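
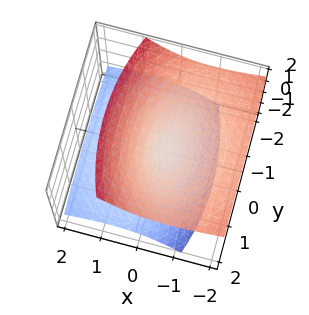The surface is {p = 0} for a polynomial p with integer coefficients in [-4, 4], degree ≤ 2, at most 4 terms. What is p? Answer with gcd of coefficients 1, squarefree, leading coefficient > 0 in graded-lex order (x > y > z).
2*x^2 + 3*x*z + y^2 - 3*z^2

(a) The picture has 2 separate pieces. Treating them together as one polynomial.
(b) deg p = 2. The shape is more complex than any degree-1 surface.
(c) Checking where it meets the axes: it crosses the y-axis at the gridline y = 0; one z-axis crossing is at z = 0; it meets the x-axis at x = 0 (among the integer gridlines).
(d) Matching integer coefficients to the picture gives p.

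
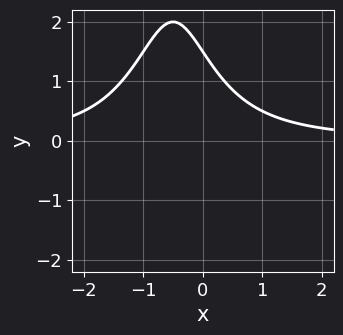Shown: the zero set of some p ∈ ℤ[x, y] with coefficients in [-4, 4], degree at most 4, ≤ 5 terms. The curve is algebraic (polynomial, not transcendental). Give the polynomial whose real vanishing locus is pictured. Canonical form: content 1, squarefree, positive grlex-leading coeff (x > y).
2*x^2*y + 2*x*y + 2*y - 3

1. deg p = 3. A generic line meets the curve in up to 3 points.
2. Checking where it meets the axes: the curve avoids every integer x-axis point in the box.
3. These observations pin down the coefficients.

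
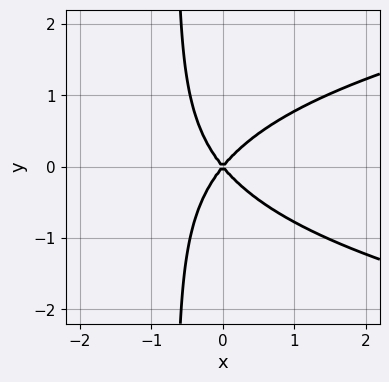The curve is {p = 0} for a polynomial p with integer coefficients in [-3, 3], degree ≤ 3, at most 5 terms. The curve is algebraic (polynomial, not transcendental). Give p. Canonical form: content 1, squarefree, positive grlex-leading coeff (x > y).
First, the degree is 3 — no degree-2 curve has this shape.
Then, symmetries: it's symmetric under y → −y, forcing even powers of y.
Next, checking where it meets the axes: it crosses the x-axis at the gridline x = 0; one y-axis crossing is at y = 0.
Finally, these observations pin down the coefficients.

3*x*y^2 - 3*x^2 + 2*y^2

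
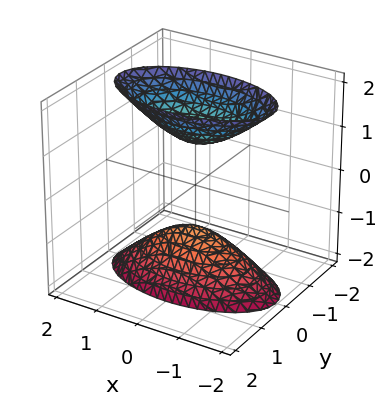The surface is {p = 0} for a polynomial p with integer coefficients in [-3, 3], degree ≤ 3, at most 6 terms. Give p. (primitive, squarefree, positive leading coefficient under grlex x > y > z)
x^2 + 3*y^2 - z^2 + 1

(a) The picture has 2 separate pieces. They look like related sheets of one shape, so recover p as a whole.
(b) deg p = 2. Two separate bowl-shaped sheets opening away from each other; a quadric.
(c) Symmetries: mirror symmetry y ↦ −y ⇒ only even powers of y; mirror symmetry z ↦ −z ⇒ only even powers of z; it's symmetric under x → −x, forcing even powers of x.
(d) From the axis intercepts and sections: no y-intercept at any integer in the box; among the integer gridlines, it crosses the z-axis at z ∈ {-1, 1}; it misses every integer gridline on the x-axis.
(e) The integer polynomial consistent with all of this is the stated p.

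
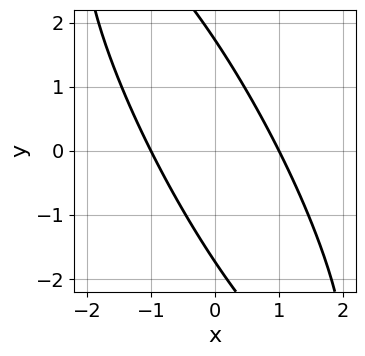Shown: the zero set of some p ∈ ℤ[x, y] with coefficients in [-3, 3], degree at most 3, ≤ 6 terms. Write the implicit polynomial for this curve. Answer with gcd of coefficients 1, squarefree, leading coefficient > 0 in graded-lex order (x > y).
First, the degree is 2 — the shape is more complex than any degree-1 curve.
Next, observable constraints: the x-axis gridline crossings are at x ∈ {-1, 1}.
Finally, assembling these constraints gives the stated polynomial.

3*x^2 + 3*x*y + y^2 - 3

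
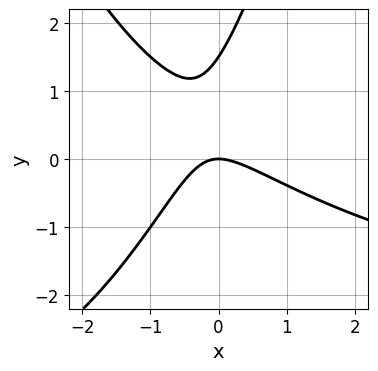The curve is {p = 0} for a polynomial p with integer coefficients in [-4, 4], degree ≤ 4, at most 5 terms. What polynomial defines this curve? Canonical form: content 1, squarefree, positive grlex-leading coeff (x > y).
Degree: the shape is more complex than any degree-2 curve, so deg p = 3.
From the axis intercepts and sections: it meets the y-axis at y = 0 (among the integer gridlines); it crosses the x-axis at the gridline x = 0.
Together with the visible shape, these determine p as stated.

x^2*y + 3*x^2 + 3*x*y - 2*y^2 + 3*y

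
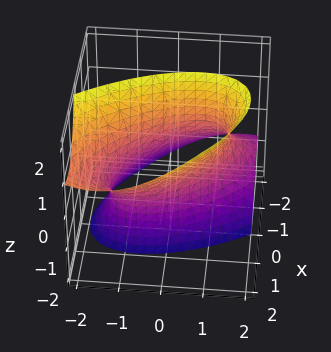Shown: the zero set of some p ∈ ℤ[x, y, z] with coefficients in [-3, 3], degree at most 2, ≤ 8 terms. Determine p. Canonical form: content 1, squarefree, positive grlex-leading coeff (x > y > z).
3*x^2 + 3*x*y - 3*x*z + 2*y^2 - z^2 - 3

(a) The degree is 2 — no degree-1 surface has this shape.
(b) Reading off the gridlines: the x-axis gridline crossings are at x ∈ {-1, 1}; it misses every integer gridline on the z-axis.
(c) These observations pin down the coefficients.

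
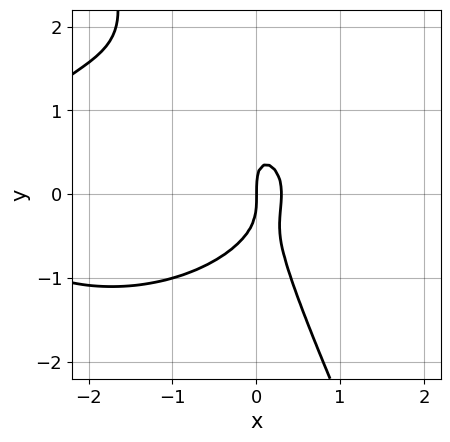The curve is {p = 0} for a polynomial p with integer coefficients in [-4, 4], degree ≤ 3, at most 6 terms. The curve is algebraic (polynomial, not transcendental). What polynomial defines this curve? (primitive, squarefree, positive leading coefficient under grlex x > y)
x^3 + 2*x*y^2 + y^3 + 3*x^2 - x

First, deg p = 3. A generic line meets the curve in up to 3 points.
Next, reading off the gridlines: one x-axis crossing is at x = 0; it meets the y-axis at y = 0 (among the integer gridlines).
Finally, fitting integer coefficients to these (and the overall shape) gives p.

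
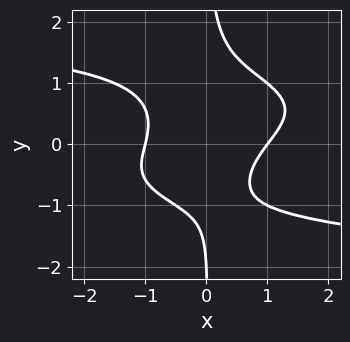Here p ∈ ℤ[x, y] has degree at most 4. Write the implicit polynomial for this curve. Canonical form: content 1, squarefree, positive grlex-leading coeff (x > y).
3*x*y^3 + 2*x^2 - 2*x*y - y - 2

Degree: a generic line meets the curve in up to 4 points, so deg p = 4.
From the visible intercepts: among the integer gridlines, it crosses the x-axis at x ∈ {-1, 1}; one y-axis crossing is at y = -2.
Solving for integer coefficients yields p as stated.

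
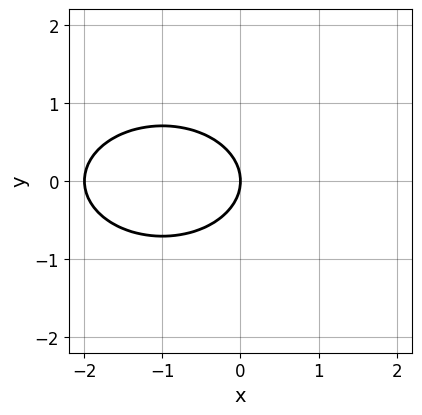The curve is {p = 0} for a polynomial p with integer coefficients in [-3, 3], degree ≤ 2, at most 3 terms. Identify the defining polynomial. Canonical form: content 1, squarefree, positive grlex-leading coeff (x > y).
(a) deg p = 2. A generic line meets the curve in up to 2 points.
(b) Symmetries: mirror symmetry y ↦ −y ⇒ only even powers of y.
(c) From the visible intercepts: among the integer gridlines, it crosses the x-axis at x ∈ {-2, 0}; it crosses the y-axis at the gridline y = 0.
(d) Assembling these constraints gives the stated polynomial.

x^2 + 2*y^2 + 2*x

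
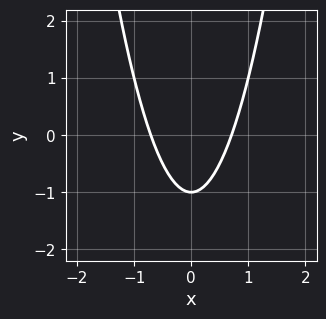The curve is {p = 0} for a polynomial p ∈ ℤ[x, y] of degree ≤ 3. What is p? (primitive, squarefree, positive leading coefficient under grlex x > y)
2*x^2 - y - 1

(a) The degree is 2 — the shape is more complex than any degree-1 curve.
(b) Symmetries: the x ↦ −x reflection is a symmetry, so x appears only in even powers.
(c) Against the integer gridlines: one y-axis crossing is at y = -1.
(d) Assembling these constraints gives the stated polynomial.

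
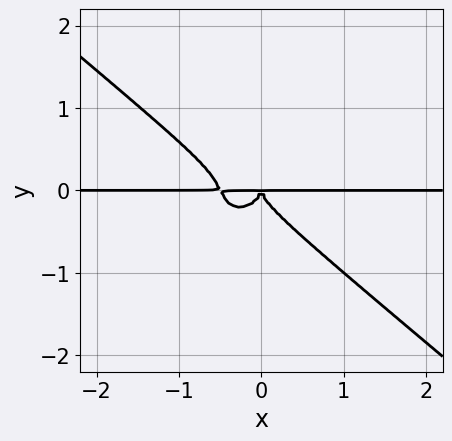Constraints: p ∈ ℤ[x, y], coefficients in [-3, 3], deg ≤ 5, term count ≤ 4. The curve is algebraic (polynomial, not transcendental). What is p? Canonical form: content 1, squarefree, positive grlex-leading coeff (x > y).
(a) Degree: no degree-3 curve has this shape, so deg p = 4.
(b) From the axis intercepts and sections: every point of the x-axis in the box is on the curve.
(c) The integer polynomial consistent with all of this is the stated p.

2*x^3*y + x^2*y^2 + 2*y^4 + x^2*y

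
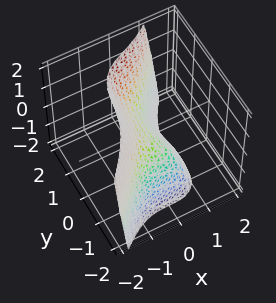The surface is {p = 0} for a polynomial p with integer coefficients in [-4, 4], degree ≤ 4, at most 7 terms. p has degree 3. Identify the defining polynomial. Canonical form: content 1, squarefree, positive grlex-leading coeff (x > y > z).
3*x^3 - 2*y^3 + 2*x*y + 3*x + 3*z

The degree is 3 — no degree-2 surface has this shape.
Against the integer gridlines: one x-axis crossing is at x = 0; one y-axis crossing is at y = 0; it meets the z-axis at z = 0 (among the integer gridlines).
Solving for integer coefficients yields p as stated.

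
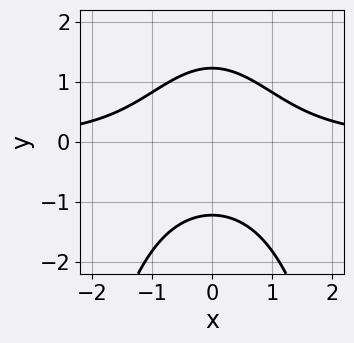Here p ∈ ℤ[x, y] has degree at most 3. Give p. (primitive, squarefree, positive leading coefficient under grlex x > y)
1. Degree: no degree-2 curve has this shape, so deg p = 3.
2. Symmetries: it's symmetric under x → −x, forcing even powers of x.
3. Checking where it meets the axes: the curve avoids every integer x-axis point in the box.
4. These observations pin down the coefficients.

2*x^2*y + 2*y^2 - 3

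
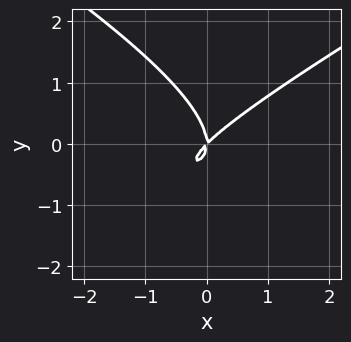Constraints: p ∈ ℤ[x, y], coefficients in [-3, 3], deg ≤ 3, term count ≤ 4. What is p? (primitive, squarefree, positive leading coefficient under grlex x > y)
x^2*y - 3*y^3 + 3*x^2 - 3*x*y

Degree: the shape is more complex than any degree-2 curve, so deg p = 3.
Observable constraints: it meets the y-axis at y = 0 (among the integer gridlines); it meets the x-axis at x = 0 (among the integer gridlines).
These observations pin down the coefficients.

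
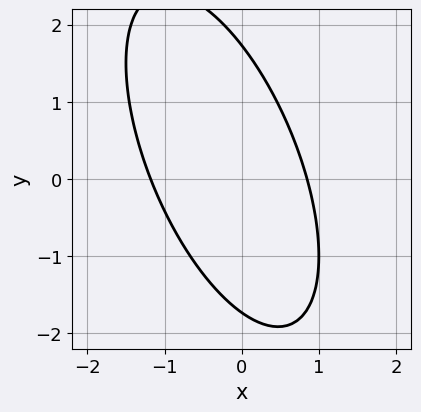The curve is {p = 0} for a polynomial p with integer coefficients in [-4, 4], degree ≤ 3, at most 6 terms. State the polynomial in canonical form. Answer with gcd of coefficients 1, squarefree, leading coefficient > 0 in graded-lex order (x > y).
The degree is 2 — a generic line meets the curve in up to 2 points.
The integer polynomial consistent with all of this is the stated p.

3*x^2 + 2*x*y + y^2 + x - 3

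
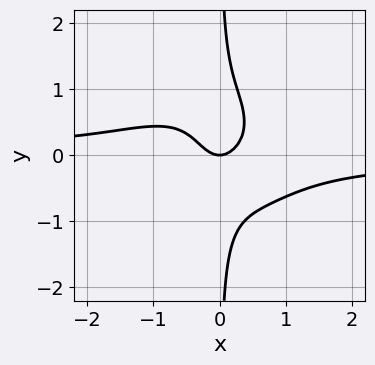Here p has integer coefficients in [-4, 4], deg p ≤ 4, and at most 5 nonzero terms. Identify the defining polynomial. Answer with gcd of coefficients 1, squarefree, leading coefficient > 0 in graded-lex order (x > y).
(a) deg p = 4. A generic line meets the curve in up to 4 points.
(b) Against the integer gridlines: it meets the x-axis at x = 0 (among the integer gridlines); it crosses the y-axis at the gridline y = 0.
(c) Fitting integer coefficients to these (and the overall shape) gives p.

3*x^3*y + 3*x*y^3 + 2*x^2 - y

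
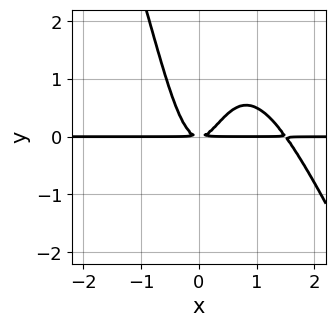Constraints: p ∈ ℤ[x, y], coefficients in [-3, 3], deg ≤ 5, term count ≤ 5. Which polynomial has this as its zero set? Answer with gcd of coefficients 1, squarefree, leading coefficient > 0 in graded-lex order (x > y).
2*x^3*y + x^2*y^2 - 3*x^2*y + y^2

1. Degree: the shape is more complex than any degree-3 curve, so deg p = 4.
2. Checking where it meets the axes: the visible x-axis segment lies entirely on the curve.
3. The integer polynomial consistent with all of this is the stated p.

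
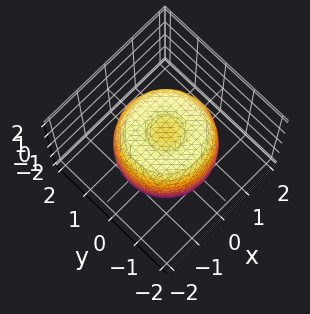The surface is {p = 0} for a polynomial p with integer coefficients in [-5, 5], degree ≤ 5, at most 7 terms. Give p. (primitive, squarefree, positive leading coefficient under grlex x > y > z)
2*x^4 + 4*x^2*y^2 + 2*y^4 - 3*x^2 - 3*y^2 + 2*z^2 - 2

(a) deg p = 4. The shape is more complex than any degree-3 surface.
(b) Symmetries: every cross-section ⟂ z is a circle, so x, y appear only via x² + y².
(c) From the axis intercepts and sections: a circular section at z = 1 has radius between 1 and 2; among the integer gridlines, it crosses the z-axis at z ∈ {-1, 1}.
(d) The integer polynomial consistent with all of this is the stated p.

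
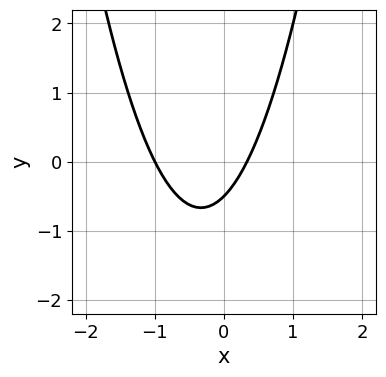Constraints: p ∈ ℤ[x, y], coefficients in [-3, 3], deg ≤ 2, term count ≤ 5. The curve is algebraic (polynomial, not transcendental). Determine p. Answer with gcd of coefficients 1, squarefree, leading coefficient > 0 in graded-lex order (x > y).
3*x^2 + 2*x - 2*y - 1

1. The degree is 2 — the shape is more complex than any degree-1 curve.
2. Reading off the gridlines: one x-axis crossing is at x = -1.
3. Solving for integer coefficients yields p as stated.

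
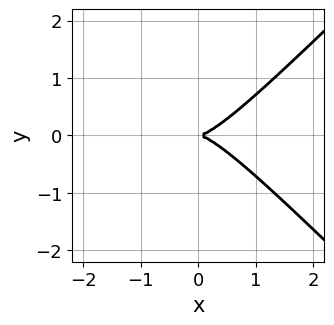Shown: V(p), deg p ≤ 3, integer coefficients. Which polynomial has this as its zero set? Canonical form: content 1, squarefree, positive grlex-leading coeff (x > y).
deg p = 3.
Symmetries: the y ↦ −y reflection is a symmetry, so y appears only in even powers.
From the axis intercepts and sections: one y-axis crossing is at y = 0; it crosses the x-axis at the gridline x = 0.
Putting this together gives p.

x^3 - x*y^2 - y^2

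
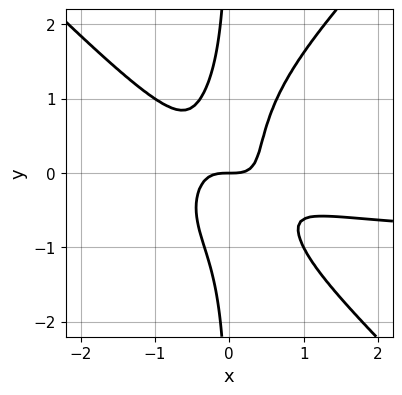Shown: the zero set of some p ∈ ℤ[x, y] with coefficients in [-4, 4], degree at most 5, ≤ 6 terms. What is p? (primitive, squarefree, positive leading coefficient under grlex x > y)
First, deg p = 4.
Next, from the visible intercepts: it meets the x-axis at x = 0 (among the integer gridlines); it meets the y-axis at y = 0 (among the integer gridlines).
Finally, fitting integer coefficients to these (and the overall shape) gives p.

2*x^3*y - 2*x*y^3 + 2*x^3 + 3*x^2*y - y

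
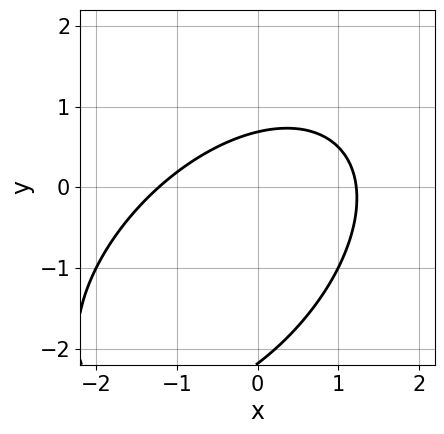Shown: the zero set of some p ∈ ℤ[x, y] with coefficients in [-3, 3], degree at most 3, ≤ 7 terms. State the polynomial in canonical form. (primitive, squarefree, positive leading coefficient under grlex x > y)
First, the degree is 2 — a generic line meets the curve in up to 2 points.
Finally, putting this together gives p.

2*x^2 - 2*x*y + 2*y^2 + 3*y - 3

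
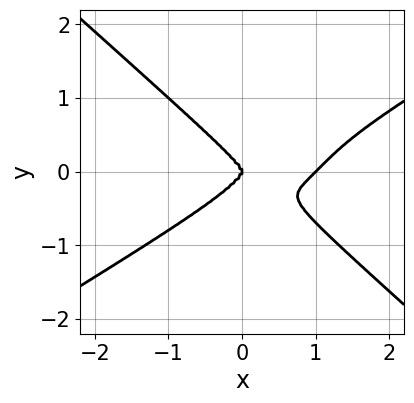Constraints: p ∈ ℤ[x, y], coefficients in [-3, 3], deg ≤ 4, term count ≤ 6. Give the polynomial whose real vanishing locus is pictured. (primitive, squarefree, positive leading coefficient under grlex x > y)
1. Degree: a generic line meets the curve in up to 4 points, so deg p = 4.
2. Checking where it meets the axes: among the integer gridlines, it crosses the x-axis at x ∈ {0, 1}; it crosses the y-axis at the gridline y = 0.
3. These observations pin down the coefficients.

x^4 - x^3*y - 3*y^4 - x^3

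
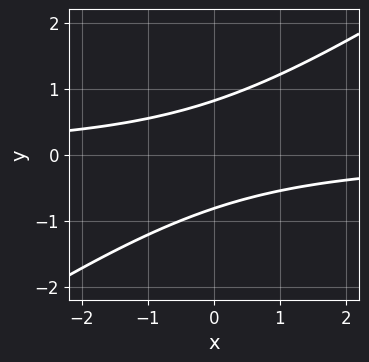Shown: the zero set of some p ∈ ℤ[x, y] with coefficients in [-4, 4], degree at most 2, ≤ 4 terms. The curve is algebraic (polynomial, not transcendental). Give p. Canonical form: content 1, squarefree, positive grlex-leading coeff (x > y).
2*x*y - 3*y^2 + 2

1. deg p = 2. The shape is more complex than any degree-1 curve.
2. Against the integer gridlines: the curve avoids every integer x-axis point in the box.
3. Putting this together gives p.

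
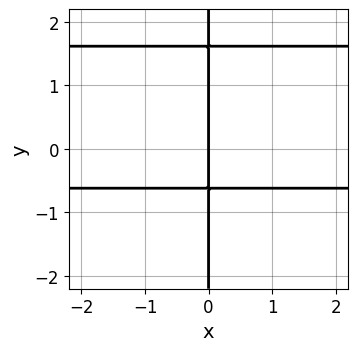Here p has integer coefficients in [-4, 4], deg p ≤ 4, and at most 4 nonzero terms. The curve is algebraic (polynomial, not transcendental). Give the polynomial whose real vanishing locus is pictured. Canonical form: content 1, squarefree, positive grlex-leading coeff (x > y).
The degree is 3 — the shape is more complex than any degree-2 curve.
Against the integer gridlines: it crosses the x-axis at the gridline x = 0; every point of the y-axis in the box is on the curve.
These observations pin down the coefficients.

x*y^2 - x*y - x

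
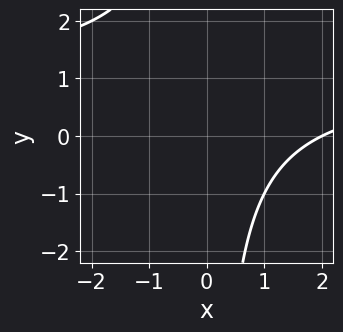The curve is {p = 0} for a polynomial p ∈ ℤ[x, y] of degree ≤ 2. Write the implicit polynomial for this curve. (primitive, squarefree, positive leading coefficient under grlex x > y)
(a) Degree: the shape is more complex than any degree-1 curve, so deg p = 2.
(b) From the axis intercepts and sections: it misses every integer gridline on the y-axis; it meets the x-axis at x = 2 (among the integer gridlines).
(c) Fitting integer coefficients to these (and the overall shape) gives p.

x*y - x + 2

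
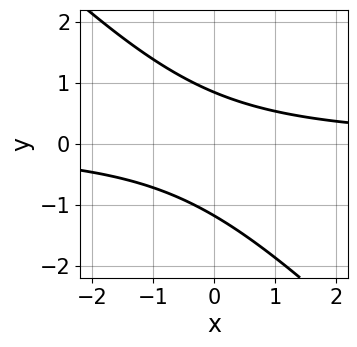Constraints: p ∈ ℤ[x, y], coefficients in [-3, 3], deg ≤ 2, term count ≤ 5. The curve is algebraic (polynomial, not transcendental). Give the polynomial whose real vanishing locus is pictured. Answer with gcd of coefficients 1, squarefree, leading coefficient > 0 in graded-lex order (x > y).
3*x*y + 3*y^2 + y - 3

deg p = 2. No degree-1 curve has this shape.
Checking where it meets the axes: no x-intercept at any integer in the box.
Solving for integer coefficients yields p as stated.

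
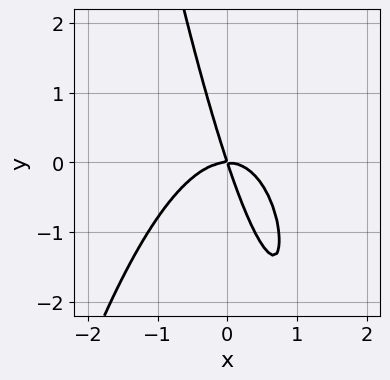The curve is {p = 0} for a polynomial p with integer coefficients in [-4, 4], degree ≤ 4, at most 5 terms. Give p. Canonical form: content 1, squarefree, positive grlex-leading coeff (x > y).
3*x^3 + 3*x*y + y^2

deg p = 3. A generic line meets the curve in up to 3 points.
Checking where it meets the axes: one y-axis crossing is at y = 0; it crosses the x-axis at the gridline x = 0.
Fitting integer coefficients to these (and the overall shape) gives p.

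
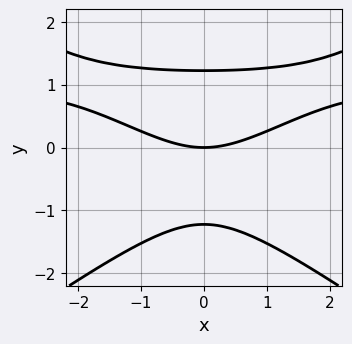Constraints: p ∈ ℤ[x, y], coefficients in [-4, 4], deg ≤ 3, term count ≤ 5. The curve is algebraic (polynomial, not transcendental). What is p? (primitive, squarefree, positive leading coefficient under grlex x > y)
x^2*y - 2*y^3 - x^2 + 3*y

Degree: a generic line meets the curve in up to 3 points, so deg p = 3.
Symmetries: the x ↦ −x reflection is a symmetry, so x appears only in even powers.
Reading off the gridlines: it meets the x-axis at x = 0 (among the integer gridlines); it crosses the y-axis at the gridline y = 0.
These observations pin down the coefficients.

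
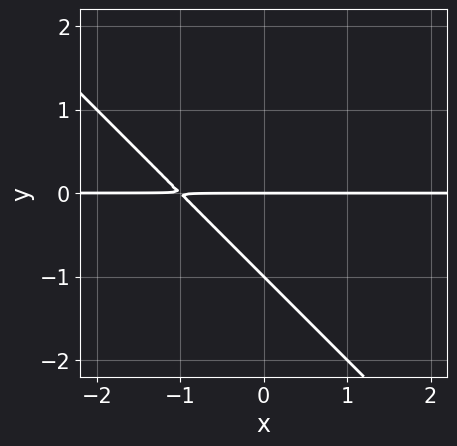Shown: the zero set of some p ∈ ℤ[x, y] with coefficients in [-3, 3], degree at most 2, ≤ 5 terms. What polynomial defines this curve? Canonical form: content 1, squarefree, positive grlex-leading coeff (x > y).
x*y + y^2 + y

The degree is 2 — a generic line meets the curve in up to 2 points.
From the axis intercepts and sections: the visible x-axis segment lies entirely on the curve; the y-axis gridline crossings are at y ∈ {-1, 0}.
Assembling these constraints gives the stated polynomial.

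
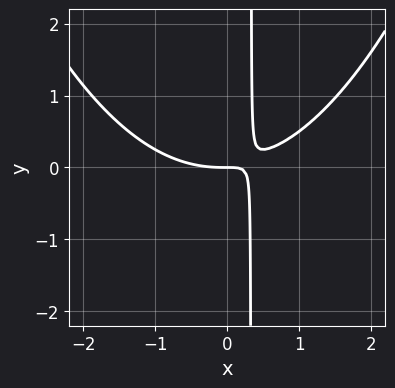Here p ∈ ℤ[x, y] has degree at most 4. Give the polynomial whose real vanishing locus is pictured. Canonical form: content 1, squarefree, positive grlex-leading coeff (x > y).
x^3 - 3*x*y + y

The degree is 3 — a generic line meets the curve in up to 3 points.
Observable constraints: one y-axis crossing is at y = 0; it crosses the x-axis at the gridline x = 0.
Assembling these constraints gives the stated polynomial.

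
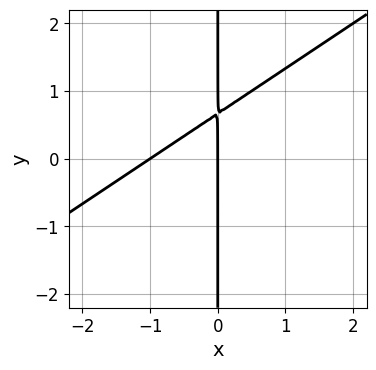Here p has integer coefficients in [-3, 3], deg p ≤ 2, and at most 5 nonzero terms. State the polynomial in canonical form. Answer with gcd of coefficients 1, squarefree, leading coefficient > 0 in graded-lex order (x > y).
2*x^2 - 3*x*y + 2*x

deg p = 2. The shape is more complex than any degree-1 curve.
Checking where it meets the axes: every point of the y-axis in the box is on the curve; the x-axis gridline crossings are at x ∈ {-1, 0}.
Together with the visible shape, these determine p as stated.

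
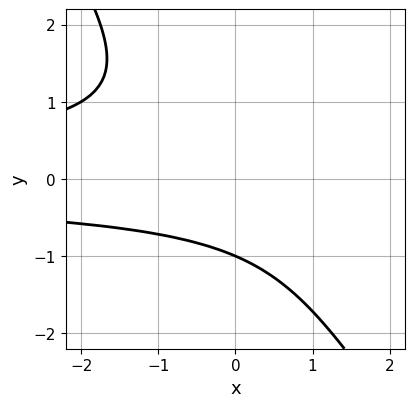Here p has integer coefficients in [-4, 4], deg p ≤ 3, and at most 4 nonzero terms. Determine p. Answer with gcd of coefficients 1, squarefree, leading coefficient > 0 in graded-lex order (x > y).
3*x*y^2 + 2*y^3 + y + 3

1. Degree: no degree-2 curve has this shape, so deg p = 3.
2. Observable constraints: one y-axis crossing is at y = -1; it misses every integer gridline on the x-axis.
3. These observations pin down the coefficients.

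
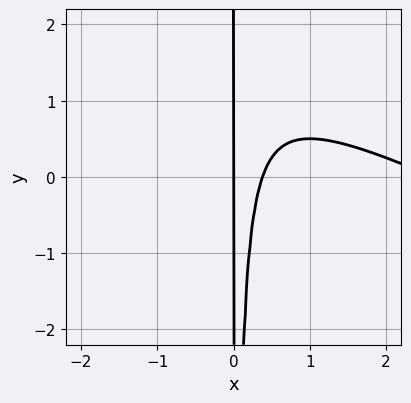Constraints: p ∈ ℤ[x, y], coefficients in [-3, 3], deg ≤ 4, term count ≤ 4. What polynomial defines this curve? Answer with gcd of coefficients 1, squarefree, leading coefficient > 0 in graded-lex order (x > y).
x^3 + 2*x^2*y - 3*x^2 + x

First, degree: a generic line meets the curve in up to 3 points, so deg p = 3.
Next, against the integer gridlines: the visible y-axis segment lies entirely on the curve; it meets the x-axis at x = 0 (among the integer gridlines).
Finally, fitting integer coefficients to these (and the overall shape) gives p.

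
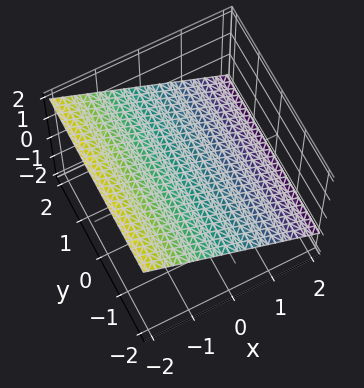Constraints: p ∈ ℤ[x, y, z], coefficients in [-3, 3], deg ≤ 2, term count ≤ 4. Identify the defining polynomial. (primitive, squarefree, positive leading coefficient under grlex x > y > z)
2*x + 3*z - 2

1. The degree is 1 — the surface is flat (a plane).
2. Reading off the gridlines: no y-intercept at any integer in the box; it meets the x-axis at x = 1 (among the integer gridlines).
3. Assembling these constraints gives the stated polynomial.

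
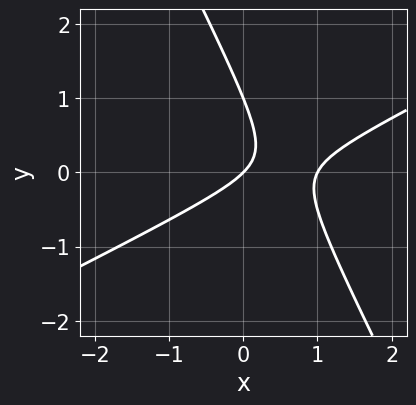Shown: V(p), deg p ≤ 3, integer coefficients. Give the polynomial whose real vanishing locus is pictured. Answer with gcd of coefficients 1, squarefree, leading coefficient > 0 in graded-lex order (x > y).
2*x^2 - 3*x*y - 2*y^2 - 2*x + 2*y

Degree: a generic line meets the curve in up to 2 points, so deg p = 2.
From the visible intercepts: among the integer gridlines, it crosses the x-axis at x ∈ {0, 1}; the y-axis gridline crossings are at y ∈ {0, 1}.
The integer polynomial consistent with all of this is the stated p.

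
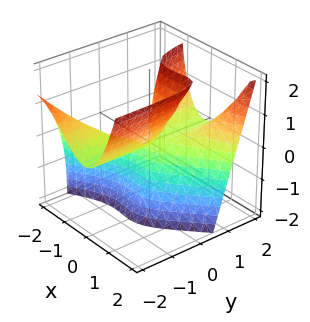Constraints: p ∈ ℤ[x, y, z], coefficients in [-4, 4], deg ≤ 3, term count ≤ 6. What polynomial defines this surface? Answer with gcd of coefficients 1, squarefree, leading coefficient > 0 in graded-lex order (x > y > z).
2*x^3 - 3*x^2*y + 3*y*z - z^2

deg p = 3. No degree-2 surface has this shape.
Reading off the gridlines: every point of the y-axis in the box is on the surface; it crosses the x-axis at the gridline x = 0.
Assembling these constraints gives the stated polynomial.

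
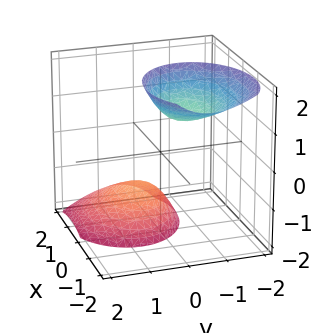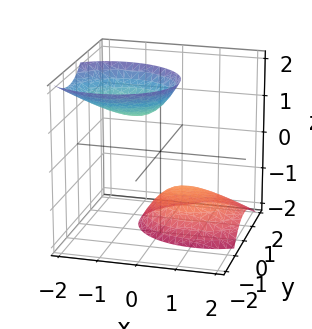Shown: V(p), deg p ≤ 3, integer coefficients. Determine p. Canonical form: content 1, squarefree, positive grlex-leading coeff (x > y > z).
2*x^2 + 2*x*z + 3*y^2 + 2*y*z - z^2 + 2

(a) There are 2 components.
(b) deg p = 2.
(c) Observable constraints: the surface avoids every integer y-axis point in the box; no x-intercept at any integer in the box.
(d) The integer polynomial consistent with all of this is the stated p.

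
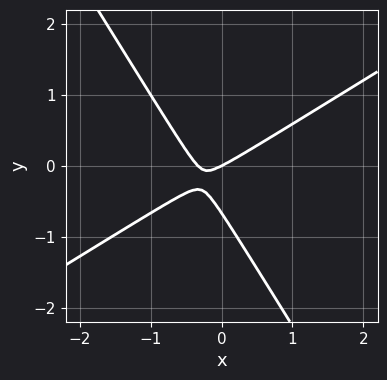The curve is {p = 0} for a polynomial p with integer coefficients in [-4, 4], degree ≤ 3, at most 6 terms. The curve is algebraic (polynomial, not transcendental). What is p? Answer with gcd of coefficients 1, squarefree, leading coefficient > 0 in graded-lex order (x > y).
3*x^2 - 3*x*y - 3*y^2 + x - 2*y

1. deg p = 2. No degree-1 curve has this shape.
2. Against the integer gridlines: it meets the x-axis at x = 0 (among the integer gridlines); it crosses the y-axis at the gridline y = 0.
3. Solving for integer coefficients yields p as stated.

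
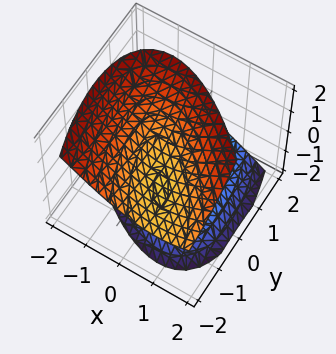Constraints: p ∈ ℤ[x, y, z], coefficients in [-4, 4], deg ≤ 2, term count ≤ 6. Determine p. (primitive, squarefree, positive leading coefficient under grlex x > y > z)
I count 2 distinct pieces. They look like related sheets of one shape, so recover p as a whole.
The degree is 2 — the shape is more complex than any degree-1 surface.
Checking where it meets the axes: no y-intercept at any integer in the box; it misses every integer gridline on the x-axis.
Matching integer coefficients to the picture gives p.

2*x^2 + 2*x*y + y^2 + 2*y*z - 2*z^2 + 1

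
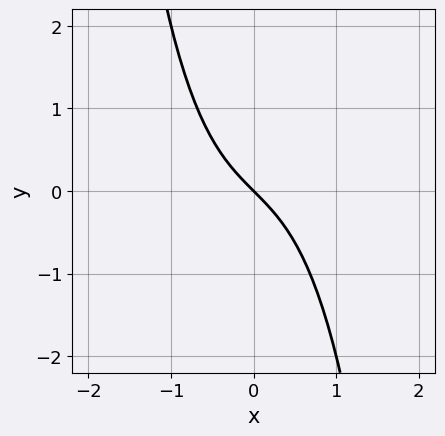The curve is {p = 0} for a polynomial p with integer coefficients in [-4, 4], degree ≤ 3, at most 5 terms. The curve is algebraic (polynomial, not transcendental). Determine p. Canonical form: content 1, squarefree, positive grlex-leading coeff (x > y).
Degree: no degree-2 curve has this shape, so deg p = 3.
From the visible intercepts: it meets the x-axis at x = 0 (among the integer gridlines); one y-axis crossing is at y = 0.
Assembling these constraints gives the stated polynomial.

x^3 + x + y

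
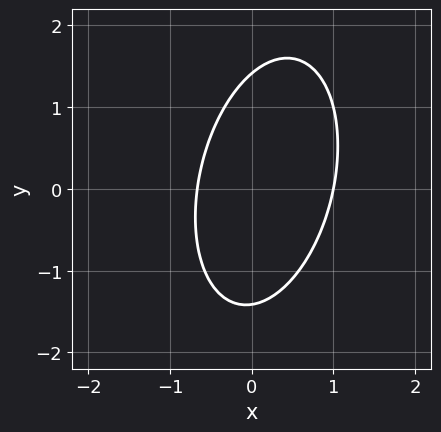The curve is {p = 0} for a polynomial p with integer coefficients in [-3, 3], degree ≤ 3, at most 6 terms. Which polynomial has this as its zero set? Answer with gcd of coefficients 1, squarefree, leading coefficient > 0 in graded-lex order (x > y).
3*x^2 - x*y + y^2 - x - 2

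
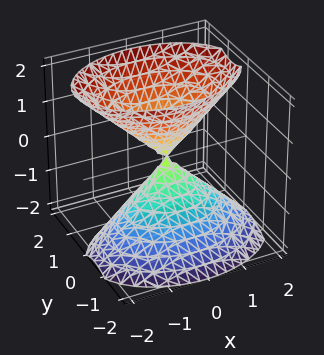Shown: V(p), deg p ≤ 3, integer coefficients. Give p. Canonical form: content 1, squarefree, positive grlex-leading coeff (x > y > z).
x^2 + 2*y^2 - y*z - z^2

1. The picture has 2 separate pieces. Treating them together as one polynomial.
2. The degree is 2 — the shape is more complex than any degree-1 surface.
3. Checking where it meets the axes: one x-axis crossing is at x = 0; it crosses the y-axis at the gridline y = 0; one z-axis crossing is at z = 0.
4. Assembling these constraints gives the stated polynomial.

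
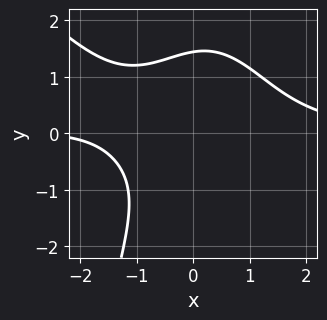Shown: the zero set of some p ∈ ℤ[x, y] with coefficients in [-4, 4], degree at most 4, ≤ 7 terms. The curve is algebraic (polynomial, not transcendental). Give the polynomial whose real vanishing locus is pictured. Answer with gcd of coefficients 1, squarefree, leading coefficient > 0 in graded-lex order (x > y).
x^3*y + x^2*y^2 + y^3 - x - 3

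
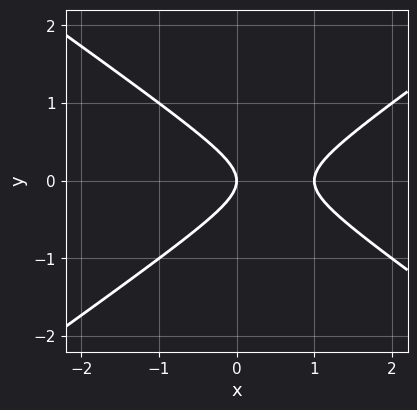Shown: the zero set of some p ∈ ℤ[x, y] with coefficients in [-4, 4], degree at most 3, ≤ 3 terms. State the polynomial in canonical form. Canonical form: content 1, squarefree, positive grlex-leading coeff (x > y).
First, deg p = 2. The shape is more complex than any degree-1 curve.
Next, symmetries: mirror symmetry y ↦ −y ⇒ only even powers of y.
Then, observable constraints: the x-axis gridline crossings are at x ∈ {0, 1}; it crosses the y-axis at the gridline y = 0.
Finally, assembling these constraints gives the stated polynomial.

x^2 - 2*y^2 - x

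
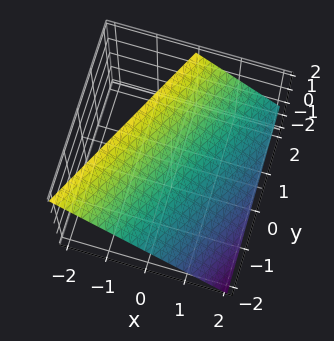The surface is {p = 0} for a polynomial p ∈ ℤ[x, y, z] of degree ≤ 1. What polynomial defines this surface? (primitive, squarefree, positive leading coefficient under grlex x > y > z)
First, the degree is 1 — the surface is flat (a plane).
Then, from the axis intercepts and sections: one x-axis crossing is at x = 1; it meets the z-axis at z = 1 (among the integer gridlines).
Finally, fitting integer coefficients to these (and the overall shape) gives p.

2*x - y + 2*z - 2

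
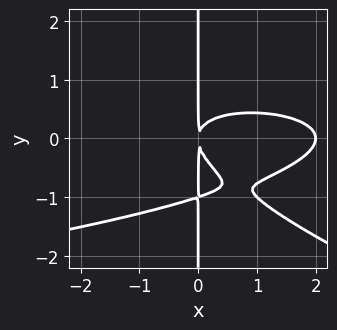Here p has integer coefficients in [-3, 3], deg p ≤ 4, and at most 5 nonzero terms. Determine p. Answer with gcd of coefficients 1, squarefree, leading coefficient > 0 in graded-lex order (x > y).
(a) The degree is 4 — a generic line meets the curve in up to 4 points.
(b) Reading off the gridlines: it meets the x-axis at x = 2 (among the integer gridlines); the visible y-axis segment lies entirely on the curve.
(c) Assembling these constraints gives the stated polynomial.

x^2*y^2 + 3*x*y^3 + x^3 + 3*x*y^2 - 2*x^2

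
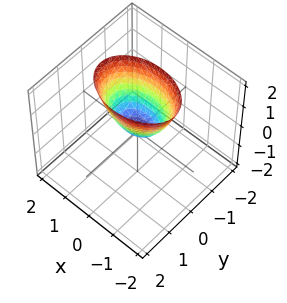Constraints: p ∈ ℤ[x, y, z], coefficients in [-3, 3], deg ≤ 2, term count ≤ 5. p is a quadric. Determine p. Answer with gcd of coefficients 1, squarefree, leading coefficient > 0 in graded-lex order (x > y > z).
x^2 + 2*y^2 - z

1. The degree is 2 — a paraboloid; a quadric.
2. Symmetries: it's symmetric under x → −x, forcing even powers of x; the y ↦ −y reflection is a symmetry, so y appears only in even powers.
3. Observable constraints: one y-axis crossing is at y = 0; one z-axis crossing is at z = 0; it crosses the x-axis at the gridline x = 0.
4. Assembling these constraints gives the stated polynomial.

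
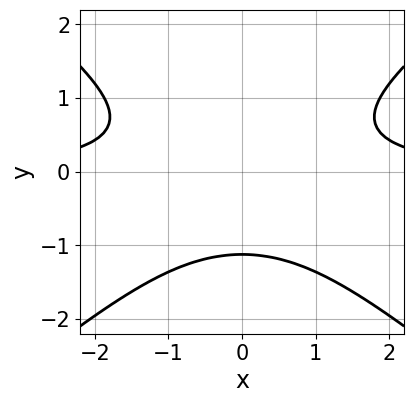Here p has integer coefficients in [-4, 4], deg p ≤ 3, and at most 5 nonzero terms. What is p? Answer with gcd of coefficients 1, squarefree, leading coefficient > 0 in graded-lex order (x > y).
2*x^2*y - 3*y^3 - y^2 - 3

(a) The degree is 3 — the shape is more complex than any degree-2 curve.
(b) Symmetries: mirror symmetry x ↦ −x ⇒ only even powers of x.
(c) From the axis intercepts and sections: the curve avoids every integer x-axis point in the box.
(d) Matching integer coefficients to the picture gives p.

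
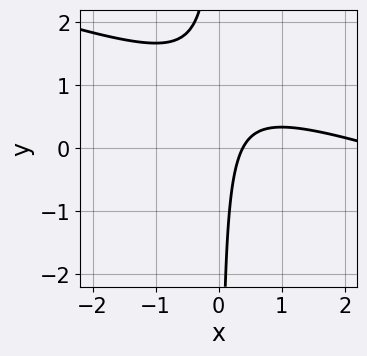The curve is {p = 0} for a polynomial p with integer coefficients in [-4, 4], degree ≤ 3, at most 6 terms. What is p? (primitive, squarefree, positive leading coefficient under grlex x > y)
x^2 + 3*x*y - 3*x + 1

deg p = 2. A generic line meets the curve in up to 2 points.
Reading off the gridlines: the curve avoids every integer y-axis point in the box.
Solving for integer coefficients yields p as stated.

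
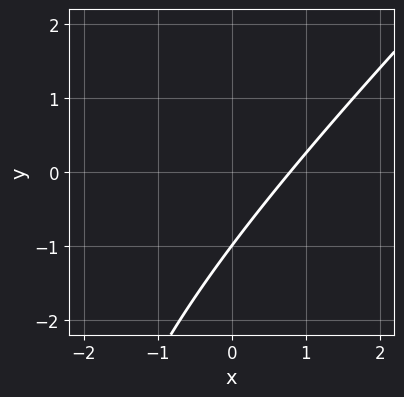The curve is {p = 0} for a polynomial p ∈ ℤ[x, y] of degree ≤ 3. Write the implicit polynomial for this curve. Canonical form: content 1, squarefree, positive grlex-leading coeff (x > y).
x^2 - x*y + 3*x - 3*y - 3

1. Degree: the shape is more complex than any degree-1 curve, so deg p = 2.
2. Observable constraints: one y-axis crossing is at y = -1.
3. Together with the visible shape, these determine p as stated.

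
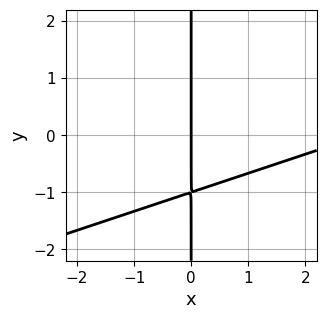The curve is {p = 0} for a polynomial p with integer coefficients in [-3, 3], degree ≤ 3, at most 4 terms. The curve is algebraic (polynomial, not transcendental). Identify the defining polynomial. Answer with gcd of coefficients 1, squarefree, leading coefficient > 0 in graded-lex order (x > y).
First, the degree is 2 — no degree-1 curve has this shape.
Next, from the axis intercepts and sections: the visible y-axis segment lies entirely on the curve; it meets the x-axis at x = 0 (among the integer gridlines).
Finally, the integer polynomial consistent with all of this is the stated p.

x^2 - 3*x*y - 3*x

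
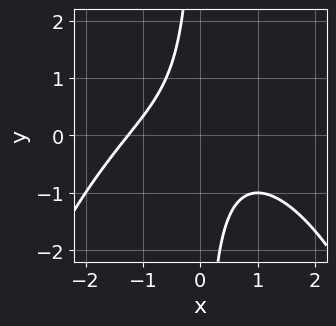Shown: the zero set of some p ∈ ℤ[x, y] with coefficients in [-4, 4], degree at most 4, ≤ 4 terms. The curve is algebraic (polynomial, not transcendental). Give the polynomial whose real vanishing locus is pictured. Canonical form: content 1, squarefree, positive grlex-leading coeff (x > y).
x^3 + 3*x*y + 2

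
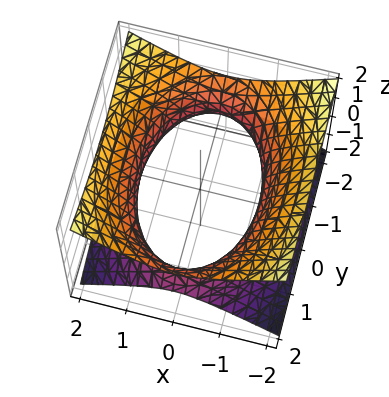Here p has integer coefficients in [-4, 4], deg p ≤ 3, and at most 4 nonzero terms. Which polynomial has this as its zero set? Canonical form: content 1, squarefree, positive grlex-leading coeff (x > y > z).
2*x^2 + y^2 - 3*z^2 - 3

(a) The degree is 2 — an hourglass — one-sheet hyperboloid; a quadric.
(b) Symmetries: it's symmetric under y → −y, forcing even powers of y; mirror symmetry x ↦ −x ⇒ only even powers of x; mirror symmetry z ↦ −z ⇒ only even powers of z.
(c) Observable constraints: it misses every integer gridline on the z-axis.
(d) Together with the visible shape, these determine p as stated.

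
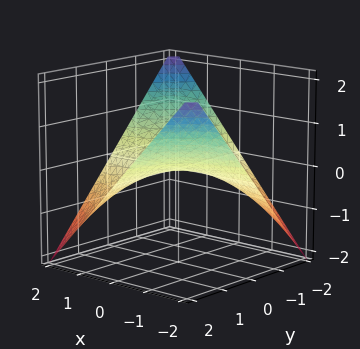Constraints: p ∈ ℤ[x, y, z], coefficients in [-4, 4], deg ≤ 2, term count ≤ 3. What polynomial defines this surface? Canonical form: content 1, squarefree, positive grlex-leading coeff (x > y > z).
x*y + 2*z

First, degree: a saddle surface; a quadric, so deg p = 2.
Next, reading off the gridlines: the visible x-axis segment lies entirely on the surface; every point of the y-axis in the box is on the surface; it meets the z-axis at z = 0 (among the integer gridlines).
Finally, the integer polynomial consistent with all of this is the stated p.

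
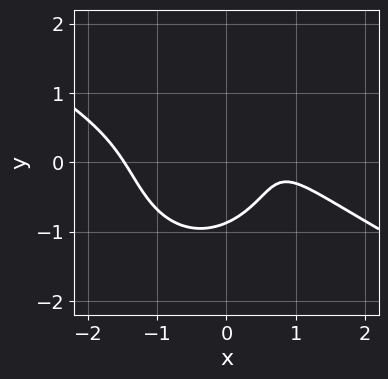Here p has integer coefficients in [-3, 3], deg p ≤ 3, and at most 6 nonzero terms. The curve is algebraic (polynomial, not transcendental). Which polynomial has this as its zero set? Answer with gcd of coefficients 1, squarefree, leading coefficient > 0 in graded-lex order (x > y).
(a) Degree: no degree-2 curve has this shape, so deg p = 3.
(b) Solving for integer coefficients yields p as stated.

2*x^3 + 3*x^2*y + 3*y^3 - 3*x + 2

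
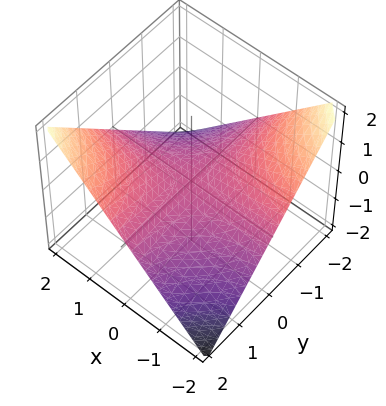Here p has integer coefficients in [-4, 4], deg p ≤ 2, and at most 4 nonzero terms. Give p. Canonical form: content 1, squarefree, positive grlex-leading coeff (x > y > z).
x*y - 2*z

(a) Degree: a saddle surface; a quadric, so deg p = 2.
(b) Reading off the gridlines: every point of the x-axis in the box is on the surface; every point of the y-axis in the box is on the surface.
(c) Putting this together gives p.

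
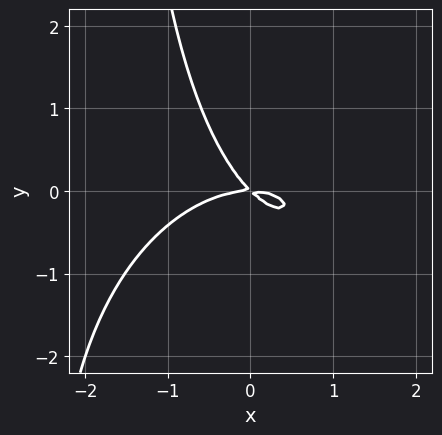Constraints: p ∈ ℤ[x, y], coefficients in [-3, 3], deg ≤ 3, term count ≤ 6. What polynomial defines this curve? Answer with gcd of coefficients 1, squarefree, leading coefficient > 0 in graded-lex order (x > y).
First, the degree is 3 — a generic line meets the curve in up to 3 points.
Then, from the visible intercepts: it crosses the y-axis at the gridline y = 0; one x-axis crossing is at x = 0.
Finally, these observations pin down the coefficients.

x^3 + x*y^2 + 2*x*y + 2*y^2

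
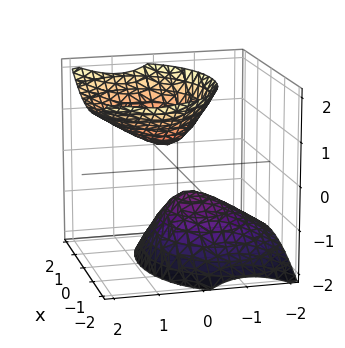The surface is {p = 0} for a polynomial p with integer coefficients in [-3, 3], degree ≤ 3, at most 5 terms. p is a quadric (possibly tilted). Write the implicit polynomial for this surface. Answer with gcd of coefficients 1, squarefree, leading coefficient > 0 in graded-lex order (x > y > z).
2*x^2 + 3*y^2 - 3*y*z - 2*z^2 + 1

First, there are 2 components.
Next, deg p = 2.
Next, from the visible intercepts: the surface avoids every integer y-axis point in the box; no x-intercept at any integer in the box.
Finally, together with the visible shape, these determine p as stated.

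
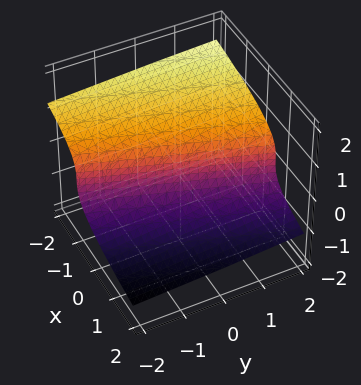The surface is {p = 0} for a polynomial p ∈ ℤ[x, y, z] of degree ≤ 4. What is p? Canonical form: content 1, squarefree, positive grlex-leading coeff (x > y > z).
1. deg p = 3.
2. Checking where it meets the axes: one y-axis crossing is at y = 0; it meets the x-axis at x = 0 (among the integer gridlines).
3. Together with the visible shape, these determine p as stated.

3*z^3 + 3*x - y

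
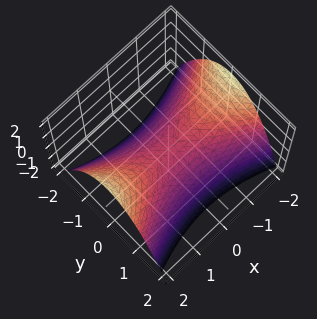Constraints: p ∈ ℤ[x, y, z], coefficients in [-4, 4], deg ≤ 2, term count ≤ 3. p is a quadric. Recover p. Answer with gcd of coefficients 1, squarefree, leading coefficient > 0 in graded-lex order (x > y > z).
1. Degree: a saddle surface; a quadric, so deg p = 2.
2. Symmetries: the y ↦ −y reflection is a symmetry, so y appears only in even powers; it's symmetric under x → −x, forcing even powers of x.
3. From the visible intercepts: it meets the z-axis at z = 0 (among the integer gridlines); it meets the x-axis at x = 0 (among the integer gridlines).
4. The integer polynomial consistent with all of this is the stated p.

x^2 - 3*y^2 - 3*z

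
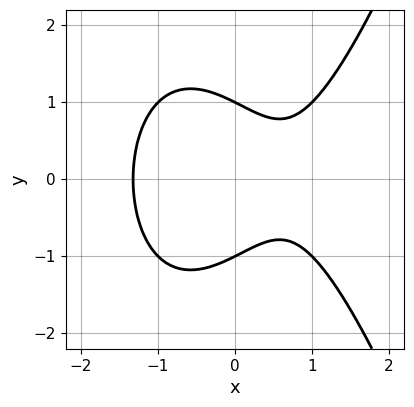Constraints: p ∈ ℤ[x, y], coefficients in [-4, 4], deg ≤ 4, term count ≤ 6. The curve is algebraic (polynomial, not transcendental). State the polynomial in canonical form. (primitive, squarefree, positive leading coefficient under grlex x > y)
x^3 - y^2 - x + 1

First, the degree is 3 — a generic line meets the curve in up to 3 points.
Next, symmetries: it's symmetric under y → −y, forcing even powers of y.
Next, from the visible intercepts: among the integer gridlines, it crosses the y-axis at y ∈ {-1, 1}.
Finally, assembling these constraints gives the stated polynomial.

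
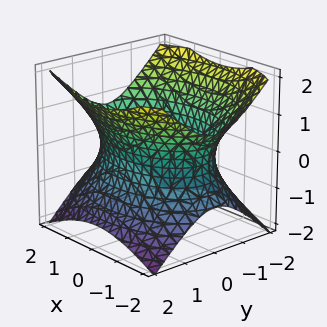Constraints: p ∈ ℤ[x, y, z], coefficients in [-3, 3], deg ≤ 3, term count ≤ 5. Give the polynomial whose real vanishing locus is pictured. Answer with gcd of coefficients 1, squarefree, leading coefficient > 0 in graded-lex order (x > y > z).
x^2 + 2*y^2 - 2*z^2 - 3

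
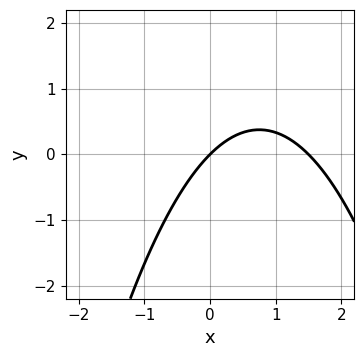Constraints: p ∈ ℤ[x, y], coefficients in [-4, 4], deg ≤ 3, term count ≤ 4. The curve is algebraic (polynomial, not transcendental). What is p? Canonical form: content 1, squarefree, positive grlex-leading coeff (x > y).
1. deg p = 2. No degree-1 curve has this shape.
2. Checking where it meets the axes: one y-axis crossing is at y = 0; it meets the x-axis at x = 0 (among the integer gridlines).
3. Matching integer coefficients to the picture gives p.

2*x^2 - 3*x + 3*y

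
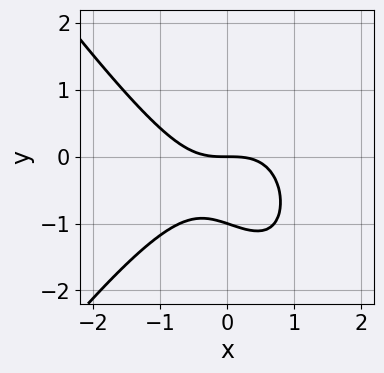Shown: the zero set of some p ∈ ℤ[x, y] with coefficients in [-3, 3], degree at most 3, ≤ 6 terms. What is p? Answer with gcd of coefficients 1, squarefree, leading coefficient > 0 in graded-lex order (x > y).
The degree is 3 — a generic line meets the curve in up to 3 points.
Checking where it meets the axes: it meets the x-axis at x = 0 (among the integer gridlines); the y-axis gridline crossings are at y ∈ {-1, 0}.
Matching integer coefficients to the picture gives p.

2*x^3 - x*y^2 + 3*y^2 + 3*y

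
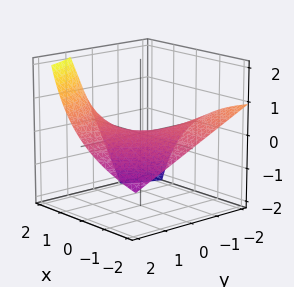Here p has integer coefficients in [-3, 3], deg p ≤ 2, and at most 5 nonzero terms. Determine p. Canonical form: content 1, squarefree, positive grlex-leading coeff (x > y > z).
x*y + x*z - 3*z

1. The degree is 2 — a generic line meets the surface in up to 2 points.
2. Checking where it meets the axes: every point of the x-axis in the box is on the surface; every point of the y-axis in the box is on the surface.
3. Matching integer coefficients to the picture gives p.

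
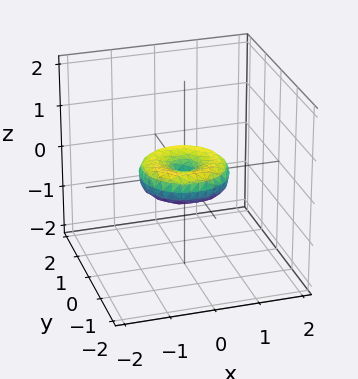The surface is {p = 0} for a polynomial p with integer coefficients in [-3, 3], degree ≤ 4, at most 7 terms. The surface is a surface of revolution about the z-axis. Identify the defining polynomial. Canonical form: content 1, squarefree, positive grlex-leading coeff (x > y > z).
First, the degree is 4 — a generic line meets the surface in up to 4 points.
Next, symmetries: the z-axis is an axis of rotation, so x and y enter only as x² + y².
Then, checking where it meets the axes: among the integer gridlines, it crosses the y-axis at y ∈ {-1, 0, 1}; one z-axis crossing is at z = 0; among the integer gridlines, it crosses the x-axis at x ∈ {-1, 0, 1}.
Finally, the integer polynomial consistent with all of this is the stated p.

x^4 + 2*x^2*y^2 + y^4 - x^2 - y^2 + 2*z^2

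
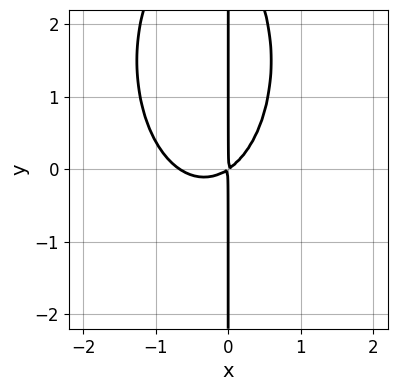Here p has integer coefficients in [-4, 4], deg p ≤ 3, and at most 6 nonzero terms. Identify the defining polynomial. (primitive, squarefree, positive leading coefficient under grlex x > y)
3*x^3 + x*y^2 + 2*x^2 - 3*x*y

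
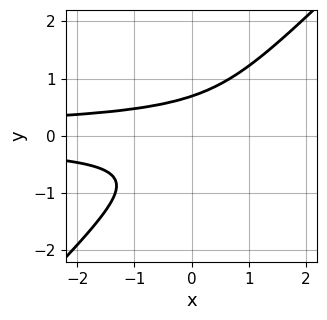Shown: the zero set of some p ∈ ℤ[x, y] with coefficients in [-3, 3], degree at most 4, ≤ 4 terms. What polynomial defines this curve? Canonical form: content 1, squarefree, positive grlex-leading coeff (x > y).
The degree is 3 — a generic line meets the curve in up to 3 points.
From the visible intercepts: it misses every integer gridline on the x-axis.
Solving for integer coefficients yields p as stated.

3*x*y^2 - 3*y^3 + 1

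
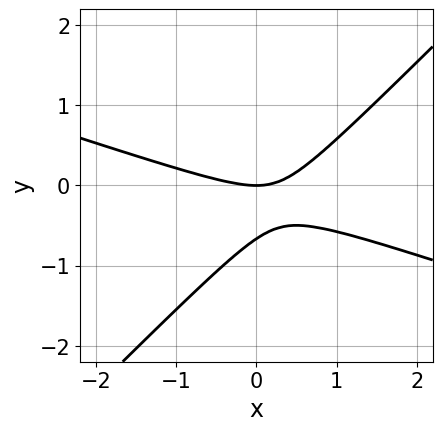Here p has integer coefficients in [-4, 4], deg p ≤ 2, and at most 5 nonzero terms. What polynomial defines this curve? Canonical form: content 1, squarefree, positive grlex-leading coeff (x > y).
1. The degree is 2 — a generic line meets the curve in up to 2 points.
2. Reading off the gridlines: it meets the x-axis at x = 0 (among the integer gridlines); it meets the y-axis at y = 0 (among the integer gridlines).
3. Matching integer coefficients to the picture gives p.

x^2 + 2*x*y - 3*y^2 - 2*y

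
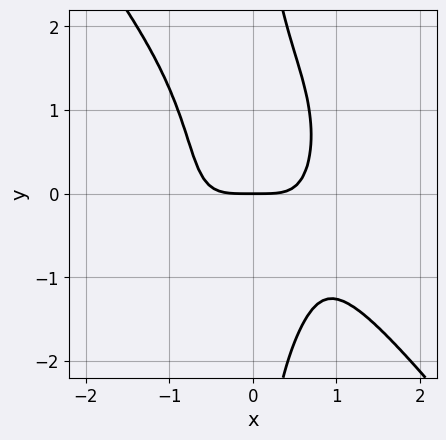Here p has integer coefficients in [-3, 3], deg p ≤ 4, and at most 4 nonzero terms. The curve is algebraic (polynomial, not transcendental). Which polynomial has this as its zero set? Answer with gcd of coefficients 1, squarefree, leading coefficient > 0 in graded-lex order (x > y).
2*x^4 + x*y^3 + 2*x^2*y - 2*y

(a) Degree: a generic line meets the curve in up to 4 points, so deg p = 4.
(b) Against the integer gridlines: it crosses the y-axis at the gridline y = 0; it crosses the x-axis at the gridline x = 0.
(c) Assembling these constraints gives the stated polynomial.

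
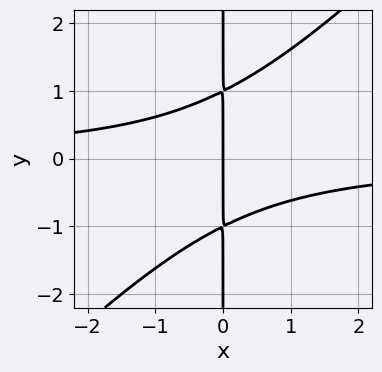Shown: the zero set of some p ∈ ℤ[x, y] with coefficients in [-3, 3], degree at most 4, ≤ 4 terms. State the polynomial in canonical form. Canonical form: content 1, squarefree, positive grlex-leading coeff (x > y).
x^2*y - x*y^2 + x

The degree is 3 — a generic line meets the curve in up to 3 points.
Reading off the gridlines: one x-axis crossing is at x = 0; the visible y-axis segment lies entirely on the curve.
Matching integer coefficients to the picture gives p.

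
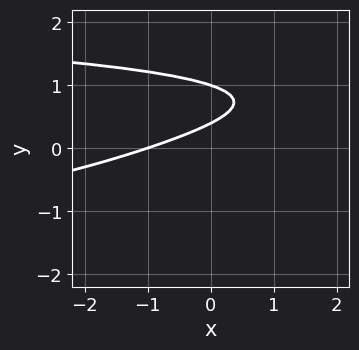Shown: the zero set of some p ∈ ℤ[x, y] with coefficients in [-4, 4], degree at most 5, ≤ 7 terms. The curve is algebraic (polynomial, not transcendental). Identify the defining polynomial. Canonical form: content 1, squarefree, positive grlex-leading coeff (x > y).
First, degree: the shape is more complex than any degree-3 curve, so deg p = 4.
Then, observable constraints: it crosses the x-axis at the gridline x = -1; it crosses the y-axis at the gridline y = 1.
Finally, these observations pin down the coefficients.

y^4 + y^2 + x - 3*y + 1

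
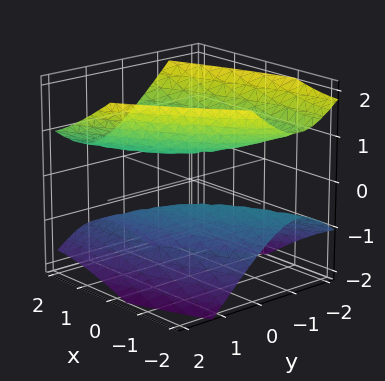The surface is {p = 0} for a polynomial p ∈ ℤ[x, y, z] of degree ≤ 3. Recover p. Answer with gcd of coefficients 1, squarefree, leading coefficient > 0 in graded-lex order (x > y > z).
1. I count 2 distinct pieces.
2. deg p = 2.
3. Reading off the gridlines: the surface avoids every integer x-axis point in the box; it misses every integer gridline on the y-axis.
4. Assembling these constraints gives the stated polynomial.

x^2 - 3*x*y - x*z + 3*y^2 - 3*z^2 + 1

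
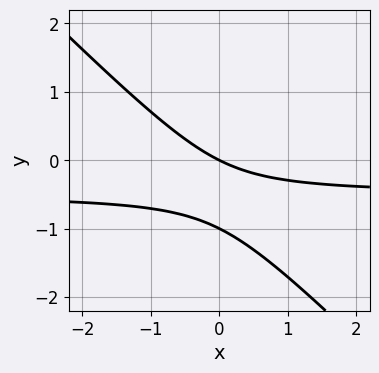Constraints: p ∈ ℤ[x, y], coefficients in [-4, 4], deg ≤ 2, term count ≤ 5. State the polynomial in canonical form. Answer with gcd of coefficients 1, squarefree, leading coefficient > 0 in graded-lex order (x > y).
2*x*y + 2*y^2 + x + 2*y

The degree is 2 — no degree-1 curve has this shape.
Checking where it meets the axes: it meets the x-axis at x = 0 (among the integer gridlines); the y-axis gridline crossings are at y ∈ {-1, 0}.
Solving for integer coefficients yields p as stated.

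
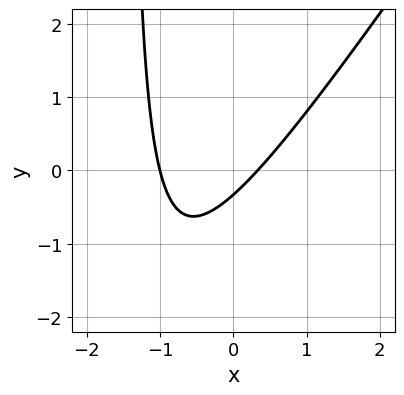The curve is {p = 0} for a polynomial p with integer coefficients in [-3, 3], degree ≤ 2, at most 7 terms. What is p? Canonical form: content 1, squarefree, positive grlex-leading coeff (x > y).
3*x^2 - 2*x*y + 2*x - 3*y - 1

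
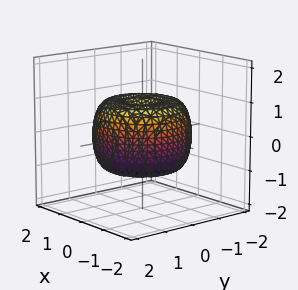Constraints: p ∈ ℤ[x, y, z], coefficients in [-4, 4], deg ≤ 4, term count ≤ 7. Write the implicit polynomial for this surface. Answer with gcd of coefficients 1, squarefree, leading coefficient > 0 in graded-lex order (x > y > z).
(a) Degree: the shape is more complex than any degree-3 surface, so deg p = 4.
(b) Symmetries: every cross-section ⟂ z is a circle, so x, y appear only via x² + y².
(c) Reading off the gridlines: a circular section at z = -1 has radius between 0 and 1.
(d) Solving for integer coefficients yields p as stated.

2*x^4 + 4*x^2*y^2 + 2*y^4 - 3*x^2 - 3*y^2 + 3*z^2 - 2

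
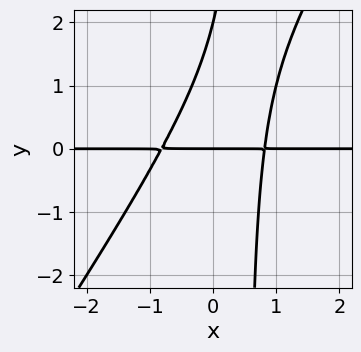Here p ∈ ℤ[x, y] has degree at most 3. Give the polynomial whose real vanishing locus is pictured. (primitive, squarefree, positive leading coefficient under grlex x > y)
3*x^2*y - 2*x*y^2 + y^2 - 2*y

1. Degree: no degree-2 curve has this shape, so deg p = 3.
2. From the visible intercepts: among the integer gridlines, it crosses the y-axis at y ∈ {0, 2}; every point of the x-axis in the box is on the curve.
3. Solving for integer coefficients yields p as stated.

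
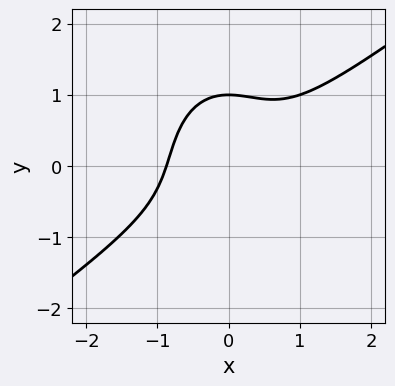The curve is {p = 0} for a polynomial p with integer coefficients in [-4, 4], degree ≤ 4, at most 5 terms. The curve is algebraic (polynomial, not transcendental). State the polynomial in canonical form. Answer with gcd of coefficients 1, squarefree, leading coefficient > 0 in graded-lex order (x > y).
3*x^3 - 3*x^2*y - 2*y^3 + 2

1. Degree: the shape is more complex than any degree-2 curve, so deg p = 3.
2. Reading off the gridlines: one y-axis crossing is at y = 1.
3. Putting this together gives p.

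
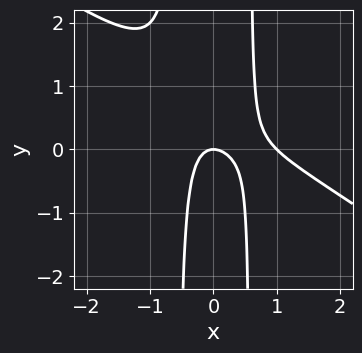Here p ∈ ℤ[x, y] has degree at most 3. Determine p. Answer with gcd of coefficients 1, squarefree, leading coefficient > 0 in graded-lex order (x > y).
2*x^3 + 3*x^2*y - 2*x^2 - y

First, the degree is 3 — the shape is more complex than any degree-2 curve.
Then, checking where it meets the axes: it crosses the y-axis at the gridline y = 0; the x-axis gridline crossings are at x ∈ {0, 1}.
Finally, fitting integer coefficients to these (and the overall shape) gives p.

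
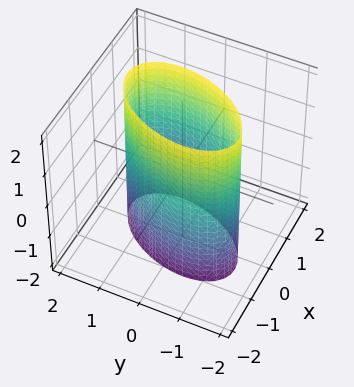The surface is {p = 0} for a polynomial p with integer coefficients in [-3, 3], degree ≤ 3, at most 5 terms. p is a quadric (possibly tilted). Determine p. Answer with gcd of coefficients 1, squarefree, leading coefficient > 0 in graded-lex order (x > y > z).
2*x^2 - x*y + y^2 - 2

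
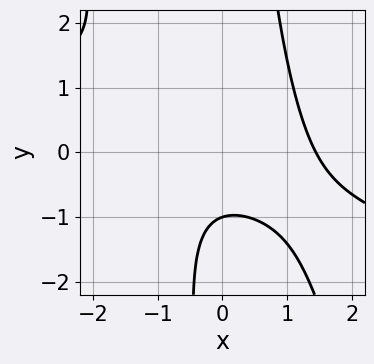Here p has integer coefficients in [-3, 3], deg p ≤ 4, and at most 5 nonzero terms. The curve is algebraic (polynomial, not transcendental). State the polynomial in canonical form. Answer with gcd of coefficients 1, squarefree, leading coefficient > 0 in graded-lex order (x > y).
x^3 + 3*x^2*y + x*y^2 - 3*y - 3

1. The degree is 3 — no degree-2 curve has this shape.
2. From the visible intercepts: it crosses the y-axis at the gridline y = -1.
3. Assembling these constraints gives the stated polynomial.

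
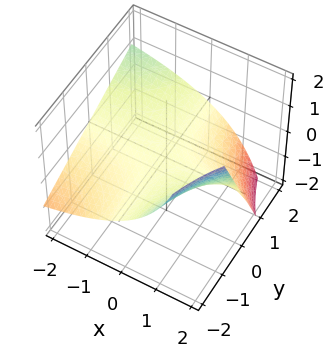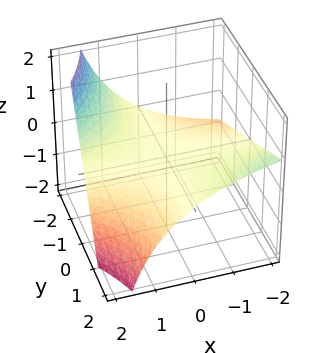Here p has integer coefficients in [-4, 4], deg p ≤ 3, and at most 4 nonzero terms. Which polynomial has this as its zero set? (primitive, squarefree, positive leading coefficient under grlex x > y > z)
First, deg p = 2. A generic line meets the surface in up to 2 points.
Then, reading off the gridlines: every point of the x-axis in the box is on the surface; one z-axis crossing is at z = 0; every point of the y-axis in the box is on the surface.
Finally, fitting integer coefficients to these (and the overall shape) gives p.

x*y - x*z + 3*z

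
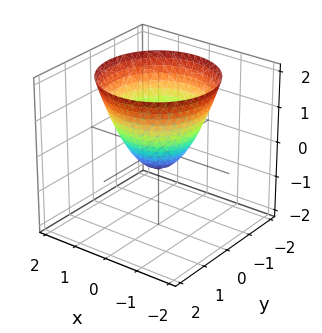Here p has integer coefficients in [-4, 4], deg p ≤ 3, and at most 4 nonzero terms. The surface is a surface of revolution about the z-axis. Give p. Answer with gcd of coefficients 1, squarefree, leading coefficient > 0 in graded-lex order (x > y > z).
2*x^2 + 2*y^2 - 2*z - 1

Degree: the shape is more complex than any degree-1 surface, so deg p = 2.
Symmetries: the surface is invariant under rotation about z: p = q(x² + y², z).
Checking where it meets the axes: a circular section at z = 0 has radius between 0 and 1.
Assembling these constraints gives the stated polynomial.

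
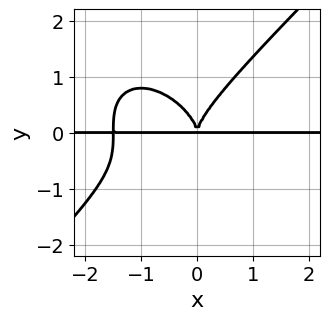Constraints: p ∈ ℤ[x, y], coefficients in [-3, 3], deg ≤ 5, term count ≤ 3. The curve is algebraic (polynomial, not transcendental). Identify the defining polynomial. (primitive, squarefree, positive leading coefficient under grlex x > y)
2*x^3*y - 2*y^4 + 3*x^2*y

First, the degree is 4 — a generic line meets the curve in up to 4 points.
Next, from the visible intercepts: every point of the x-axis in the box is on the curve.
Finally, together with the visible shape, these determine p as stated.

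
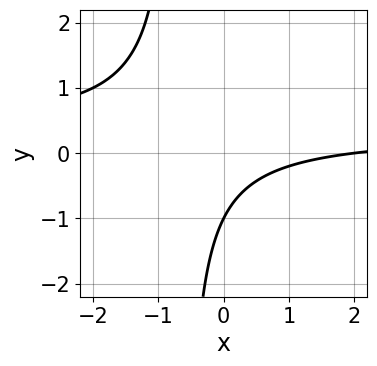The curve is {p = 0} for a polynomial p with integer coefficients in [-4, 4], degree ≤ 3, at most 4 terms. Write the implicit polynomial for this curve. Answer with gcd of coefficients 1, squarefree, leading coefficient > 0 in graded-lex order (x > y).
3*x*y - x + 2*y + 2

First, deg p = 2.
Then, against the integer gridlines: it meets the x-axis at x = 2 (among the integer gridlines); it meets the y-axis at y = -1 (among the integer gridlines).
Finally, matching integer coefficients to the picture gives p.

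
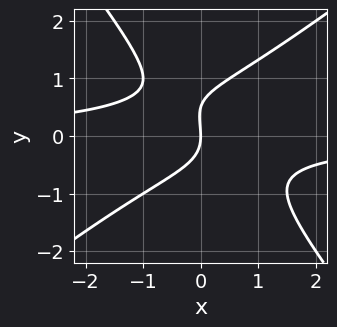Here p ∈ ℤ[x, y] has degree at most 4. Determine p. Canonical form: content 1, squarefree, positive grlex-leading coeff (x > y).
2*x^2*y - x*y^2 - 2*y^3 + y^2 + 2*x

The degree is 3 — a generic line meets the curve in up to 3 points.
From the visible intercepts: it crosses the y-axis at the gridline y = 0; it meets the x-axis at x = 0 (among the integer gridlines).
These observations pin down the coefficients.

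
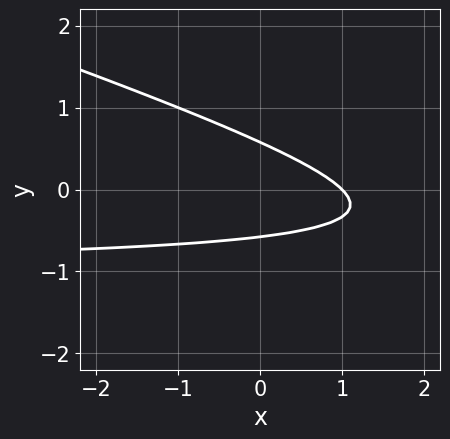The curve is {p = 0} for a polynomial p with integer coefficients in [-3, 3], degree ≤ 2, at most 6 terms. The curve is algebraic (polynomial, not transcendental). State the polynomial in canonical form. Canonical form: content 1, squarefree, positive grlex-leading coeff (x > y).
x*y + 3*y^2 + x - 1

deg p = 2. No degree-1 curve has this shape.
From the axis intercepts and sections: it meets the x-axis at x = 1 (among the integer gridlines).
Matching integer coefficients to the picture gives p.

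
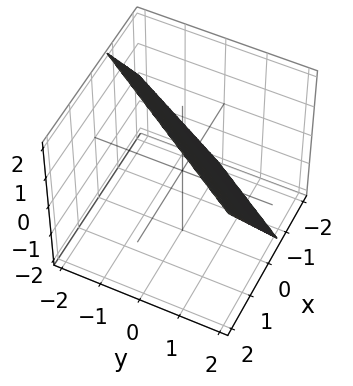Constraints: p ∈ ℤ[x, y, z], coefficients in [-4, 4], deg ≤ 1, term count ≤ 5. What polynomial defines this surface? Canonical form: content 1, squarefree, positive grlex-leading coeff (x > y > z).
3*x - 2*y - 2*z + 2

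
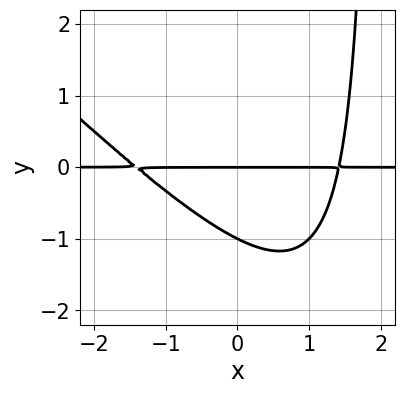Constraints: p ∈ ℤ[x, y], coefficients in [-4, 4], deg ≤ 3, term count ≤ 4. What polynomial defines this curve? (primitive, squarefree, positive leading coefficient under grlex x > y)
The degree is 3 — a generic line meets the curve in up to 3 points.
Observable constraints: every point of the x-axis in the box is on the curve; among the integer gridlines, it crosses the y-axis at y ∈ {-1, 0}.
The integer polynomial consistent with all of this is the stated p.

x^2*y + x*y^2 - 2*y^2 - 2*y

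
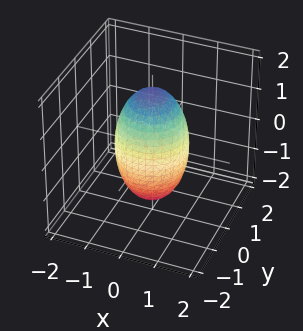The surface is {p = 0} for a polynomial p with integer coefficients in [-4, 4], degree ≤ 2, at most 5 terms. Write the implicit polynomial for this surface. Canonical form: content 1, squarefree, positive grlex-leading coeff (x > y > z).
1. Degree: a closed, bounded, convex surface; a quadric, so deg p = 2.
2. By symmetry, the z-axis is an axis of rotation, so x and y enter only as x² + y²; it's symmetric under z → −z, forcing even powers of z.
3. Against the integer gridlines: among the integer gridlines, it crosses the y-axis at y ∈ {-1, 1}; the x-axis gridline crossings are at x ∈ {-1, 1}; a circular section at z = 0 has radius exactly 1.
4. These observations pin down the coefficients.

3*x^2 + 3*y^2 + z^2 - 3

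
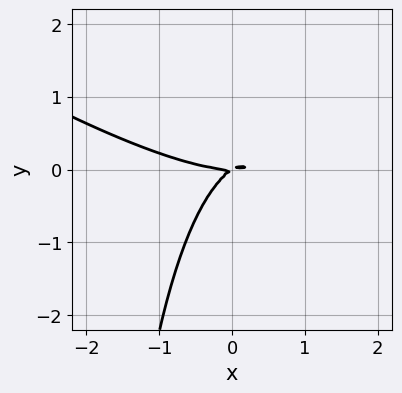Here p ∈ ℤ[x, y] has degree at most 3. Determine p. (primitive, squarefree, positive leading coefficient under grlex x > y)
x^3 + 2*x^2*y + x*y^2 - 2*x*y + 3*y^2

1. The degree is 3 — a generic line meets the curve in up to 3 points.
2. Observable constraints: it meets the x-axis at x = 0 (among the integer gridlines); one y-axis crossing is at y = 0.
3. The integer polynomial consistent with all of this is the stated p.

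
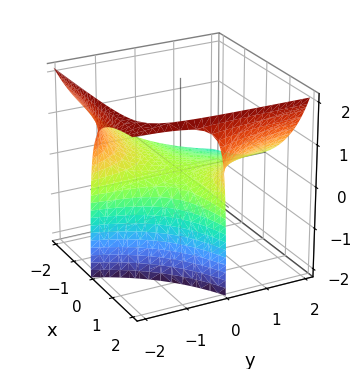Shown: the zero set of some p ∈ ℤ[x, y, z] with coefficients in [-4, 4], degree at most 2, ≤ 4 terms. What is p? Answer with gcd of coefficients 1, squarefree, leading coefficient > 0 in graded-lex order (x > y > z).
First, deg p = 2.
Next, checking where it meets the axes: the visible y-axis segment lies entirely on the surface; it meets the z-axis at z = 0 (among the integer gridlines).
Finally, fitting integer coefficients to these (and the overall shape) gives p.

x*y + x*z - y*z - 2*z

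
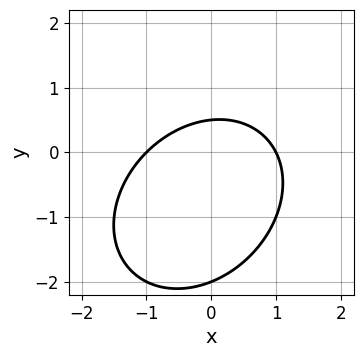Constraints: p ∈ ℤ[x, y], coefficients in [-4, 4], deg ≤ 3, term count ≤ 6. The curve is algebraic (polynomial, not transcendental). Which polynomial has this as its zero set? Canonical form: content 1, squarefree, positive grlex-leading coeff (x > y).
2*x^2 - x*y + 2*y^2 + 3*y - 2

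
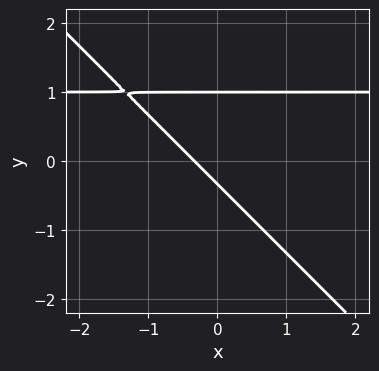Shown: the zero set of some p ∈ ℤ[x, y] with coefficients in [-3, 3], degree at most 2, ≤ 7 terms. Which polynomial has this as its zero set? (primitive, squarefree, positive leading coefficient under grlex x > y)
1. deg p = 2. No degree-1 curve has this shape.
2. Reading off the gridlines: it meets the y-axis at y = 1 (among the integer gridlines).
3. Matching integer coefficients to the picture gives p.

3*x*y + 3*y^2 - 3*x - 2*y - 1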